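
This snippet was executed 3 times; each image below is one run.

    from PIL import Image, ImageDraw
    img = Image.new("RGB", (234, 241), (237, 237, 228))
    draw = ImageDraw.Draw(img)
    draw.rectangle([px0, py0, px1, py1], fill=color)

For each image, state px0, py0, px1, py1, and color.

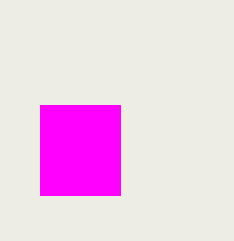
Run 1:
px0 = 40; py0 = 105; px1 = 120; py1 = 195; color = 'magenta'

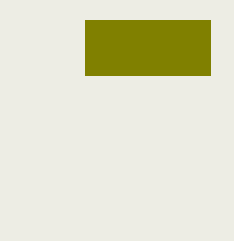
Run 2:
px0 = 85; py0 = 20; px1 = 210; py1 = 75; color = 'olive'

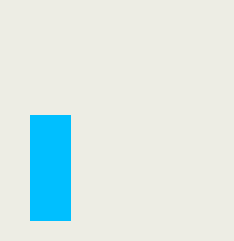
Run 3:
px0 = 30, py0 = 115, px1 = 70, py1 = 220, color = 'deepskyblue'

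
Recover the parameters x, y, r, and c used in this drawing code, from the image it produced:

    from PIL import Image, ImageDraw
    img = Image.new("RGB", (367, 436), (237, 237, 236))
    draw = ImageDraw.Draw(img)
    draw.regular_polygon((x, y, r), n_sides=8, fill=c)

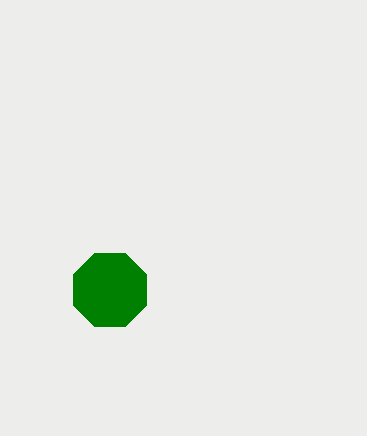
x = 110; y = 290; r = 40; c = 'green'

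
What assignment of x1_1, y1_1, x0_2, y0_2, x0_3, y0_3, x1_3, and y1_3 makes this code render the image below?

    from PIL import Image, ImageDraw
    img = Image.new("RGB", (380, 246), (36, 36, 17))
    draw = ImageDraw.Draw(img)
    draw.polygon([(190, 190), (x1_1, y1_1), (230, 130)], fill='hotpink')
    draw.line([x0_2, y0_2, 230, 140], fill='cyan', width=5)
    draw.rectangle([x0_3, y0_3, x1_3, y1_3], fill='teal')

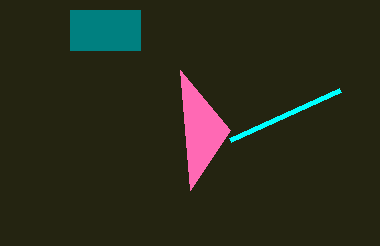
x1_1 = 180
y1_1 = 70
x0_2 = 340
y0_2 = 90
x0_3 = 70
y0_3 = 10
x1_3 = 140
y1_3 = 50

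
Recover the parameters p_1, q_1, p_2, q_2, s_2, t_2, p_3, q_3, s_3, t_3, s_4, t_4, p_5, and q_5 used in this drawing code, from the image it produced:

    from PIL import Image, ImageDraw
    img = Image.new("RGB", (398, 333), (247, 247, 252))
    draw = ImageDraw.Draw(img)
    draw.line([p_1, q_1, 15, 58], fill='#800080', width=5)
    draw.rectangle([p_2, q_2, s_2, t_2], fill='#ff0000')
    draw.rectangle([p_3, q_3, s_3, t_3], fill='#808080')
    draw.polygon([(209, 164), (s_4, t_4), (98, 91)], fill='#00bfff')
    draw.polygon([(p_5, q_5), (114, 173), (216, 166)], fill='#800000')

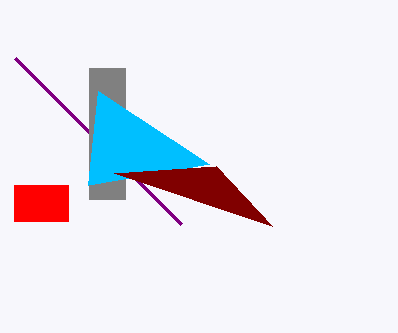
p_1 = 181
q_1 = 224
p_2 = 14
q_2 = 185
s_2 = 68
t_2 = 221
p_3 = 89
q_3 = 68
s_3 = 125
t_3 = 199
s_4 = 88
t_4 = 185
p_5 = 272
q_5 = 226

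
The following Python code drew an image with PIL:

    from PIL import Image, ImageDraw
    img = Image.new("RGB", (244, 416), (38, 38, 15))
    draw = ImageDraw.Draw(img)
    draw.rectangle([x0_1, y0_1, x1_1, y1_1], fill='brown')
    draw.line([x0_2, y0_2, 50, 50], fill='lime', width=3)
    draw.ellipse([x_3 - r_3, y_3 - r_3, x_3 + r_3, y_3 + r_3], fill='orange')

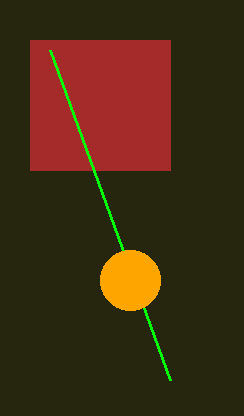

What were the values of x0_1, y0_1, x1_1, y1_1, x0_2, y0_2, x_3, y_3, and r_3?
x0_1 = 30; y0_1 = 40; x1_1 = 170; y1_1 = 170; x0_2 = 170; y0_2 = 380; x_3 = 130; y_3 = 280; r_3 = 30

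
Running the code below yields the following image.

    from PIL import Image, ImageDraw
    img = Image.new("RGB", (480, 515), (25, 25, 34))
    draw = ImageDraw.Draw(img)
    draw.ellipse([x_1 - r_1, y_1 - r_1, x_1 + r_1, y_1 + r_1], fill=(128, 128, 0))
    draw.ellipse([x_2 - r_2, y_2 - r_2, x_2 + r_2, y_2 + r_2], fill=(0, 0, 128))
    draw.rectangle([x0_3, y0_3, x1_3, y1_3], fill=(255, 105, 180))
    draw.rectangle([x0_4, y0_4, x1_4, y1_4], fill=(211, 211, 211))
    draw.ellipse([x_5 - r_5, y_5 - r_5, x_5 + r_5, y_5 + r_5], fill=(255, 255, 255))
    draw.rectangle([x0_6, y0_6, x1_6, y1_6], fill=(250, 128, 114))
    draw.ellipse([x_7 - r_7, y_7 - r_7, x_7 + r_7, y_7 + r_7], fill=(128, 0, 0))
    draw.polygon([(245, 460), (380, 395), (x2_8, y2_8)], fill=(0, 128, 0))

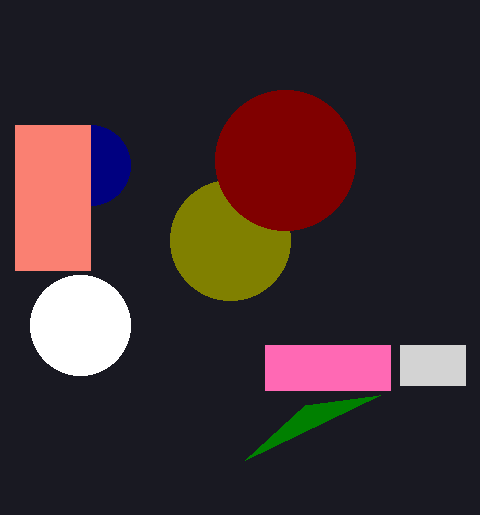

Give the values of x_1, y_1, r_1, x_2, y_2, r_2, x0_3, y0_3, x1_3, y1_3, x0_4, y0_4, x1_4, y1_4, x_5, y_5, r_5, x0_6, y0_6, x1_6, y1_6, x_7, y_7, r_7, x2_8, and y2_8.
x_1 = 230, y_1 = 240, r_1 = 60, x_2 = 90, y_2 = 165, r_2 = 40, x0_3 = 265, y0_3 = 345, x1_3 = 390, y1_3 = 390, x0_4 = 400, y0_4 = 345, x1_4 = 465, y1_4 = 385, x_5 = 80, y_5 = 325, r_5 = 50, x0_6 = 15, y0_6 = 125, x1_6 = 90, y1_6 = 270, x_7 = 285, y_7 = 160, r_7 = 70, x2_8 = 305, y2_8 = 405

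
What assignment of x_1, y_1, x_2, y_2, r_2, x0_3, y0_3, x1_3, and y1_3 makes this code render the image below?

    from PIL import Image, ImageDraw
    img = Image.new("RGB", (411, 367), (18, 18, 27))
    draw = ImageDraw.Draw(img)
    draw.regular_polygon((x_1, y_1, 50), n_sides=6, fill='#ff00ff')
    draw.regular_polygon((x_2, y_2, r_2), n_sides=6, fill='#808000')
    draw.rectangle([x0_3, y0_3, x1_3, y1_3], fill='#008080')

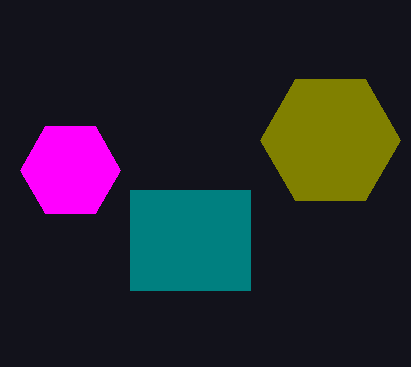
x_1 = 70, y_1 = 170, x_2 = 330, y_2 = 140, r_2 = 70, x0_3 = 130, y0_3 = 190, x1_3 = 250, y1_3 = 290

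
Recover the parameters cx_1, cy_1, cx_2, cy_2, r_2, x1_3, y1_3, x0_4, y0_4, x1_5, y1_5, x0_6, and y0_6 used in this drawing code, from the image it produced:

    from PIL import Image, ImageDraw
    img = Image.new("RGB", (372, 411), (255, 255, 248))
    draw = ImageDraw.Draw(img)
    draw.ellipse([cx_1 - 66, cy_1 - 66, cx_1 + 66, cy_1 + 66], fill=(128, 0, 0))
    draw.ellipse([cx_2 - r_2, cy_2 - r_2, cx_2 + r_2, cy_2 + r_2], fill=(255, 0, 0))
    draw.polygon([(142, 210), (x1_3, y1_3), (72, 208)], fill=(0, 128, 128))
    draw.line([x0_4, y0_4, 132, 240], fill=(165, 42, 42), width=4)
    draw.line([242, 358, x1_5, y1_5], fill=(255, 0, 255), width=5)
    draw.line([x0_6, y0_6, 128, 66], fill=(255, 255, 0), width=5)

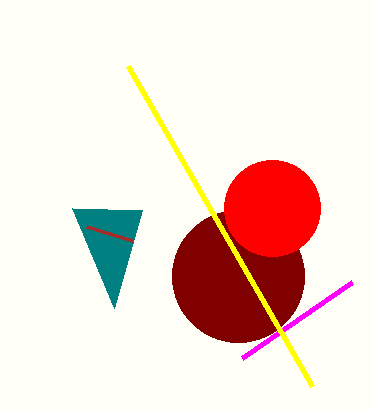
cx_1 = 238
cy_1 = 276
cx_2 = 272
cy_2 = 208
r_2 = 48
x1_3 = 114
y1_3 = 308
x0_4 = 86
y0_4 = 226
x1_5 = 352
y1_5 = 282
x0_6 = 312
y0_6 = 386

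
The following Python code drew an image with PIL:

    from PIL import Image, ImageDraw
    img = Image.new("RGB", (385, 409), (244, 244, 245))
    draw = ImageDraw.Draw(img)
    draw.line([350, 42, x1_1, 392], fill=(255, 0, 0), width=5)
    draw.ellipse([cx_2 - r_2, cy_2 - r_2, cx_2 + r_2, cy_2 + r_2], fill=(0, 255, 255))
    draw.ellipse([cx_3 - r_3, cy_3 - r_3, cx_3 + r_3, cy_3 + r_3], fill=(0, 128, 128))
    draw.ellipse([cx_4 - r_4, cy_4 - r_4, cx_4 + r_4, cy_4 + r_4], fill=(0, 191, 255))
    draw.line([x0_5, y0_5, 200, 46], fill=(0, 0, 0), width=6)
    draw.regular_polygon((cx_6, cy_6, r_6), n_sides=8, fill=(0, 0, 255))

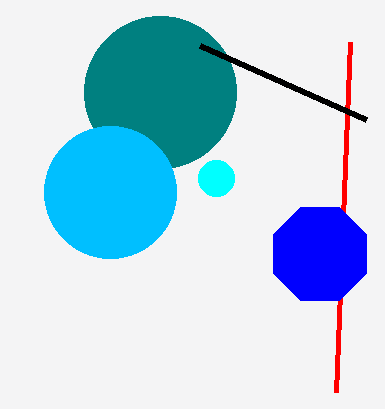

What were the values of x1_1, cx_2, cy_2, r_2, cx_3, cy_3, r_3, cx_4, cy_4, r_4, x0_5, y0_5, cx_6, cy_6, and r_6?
x1_1 = 336; cx_2 = 216; cy_2 = 178; r_2 = 18; cx_3 = 160; cy_3 = 92; r_3 = 76; cx_4 = 110; cy_4 = 192; r_4 = 66; x0_5 = 366; y0_5 = 120; cx_6 = 320; cy_6 = 254; r_6 = 50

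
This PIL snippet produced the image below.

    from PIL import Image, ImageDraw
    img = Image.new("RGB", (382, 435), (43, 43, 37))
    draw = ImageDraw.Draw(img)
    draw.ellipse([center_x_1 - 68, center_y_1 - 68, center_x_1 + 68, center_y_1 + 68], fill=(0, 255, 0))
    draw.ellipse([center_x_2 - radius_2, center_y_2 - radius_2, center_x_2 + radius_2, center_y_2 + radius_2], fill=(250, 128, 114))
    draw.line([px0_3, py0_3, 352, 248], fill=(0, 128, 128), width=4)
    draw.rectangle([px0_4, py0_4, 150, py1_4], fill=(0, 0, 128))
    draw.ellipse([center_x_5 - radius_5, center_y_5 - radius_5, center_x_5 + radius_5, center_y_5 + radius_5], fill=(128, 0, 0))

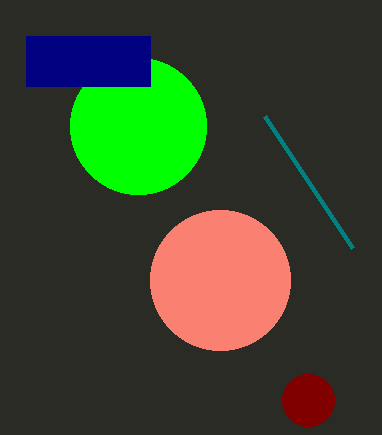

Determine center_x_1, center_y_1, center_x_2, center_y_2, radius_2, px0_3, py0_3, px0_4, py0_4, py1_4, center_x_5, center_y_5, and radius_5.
center_x_1 = 138, center_y_1 = 126, center_x_2 = 220, center_y_2 = 280, radius_2 = 70, px0_3 = 264, py0_3 = 116, px0_4 = 26, py0_4 = 36, py1_4 = 86, center_x_5 = 308, center_y_5 = 400, radius_5 = 26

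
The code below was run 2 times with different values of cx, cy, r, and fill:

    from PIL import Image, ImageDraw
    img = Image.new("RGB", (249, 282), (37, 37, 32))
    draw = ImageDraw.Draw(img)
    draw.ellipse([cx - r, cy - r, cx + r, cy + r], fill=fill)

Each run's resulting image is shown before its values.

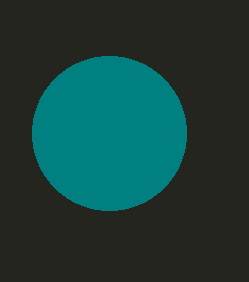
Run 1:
cx = 109; cy = 133; r = 77; fill = 'teal'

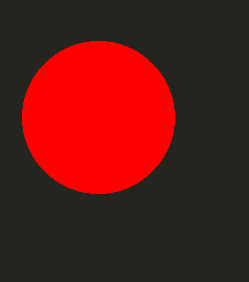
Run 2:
cx = 98; cy = 117; r = 76; fill = 'red'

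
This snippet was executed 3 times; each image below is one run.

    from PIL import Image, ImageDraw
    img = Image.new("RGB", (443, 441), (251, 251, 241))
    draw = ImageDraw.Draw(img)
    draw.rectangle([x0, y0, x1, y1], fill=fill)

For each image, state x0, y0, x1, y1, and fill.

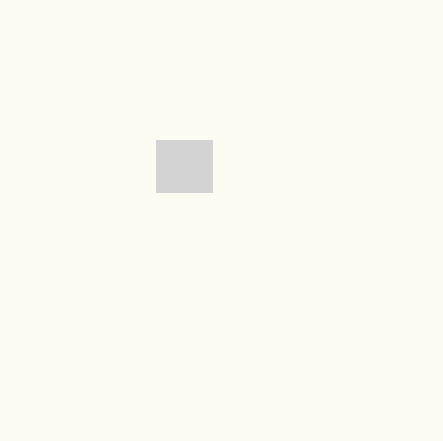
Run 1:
x0 = 156
y0 = 140
x1 = 212
y1 = 192
fill = 'lightgray'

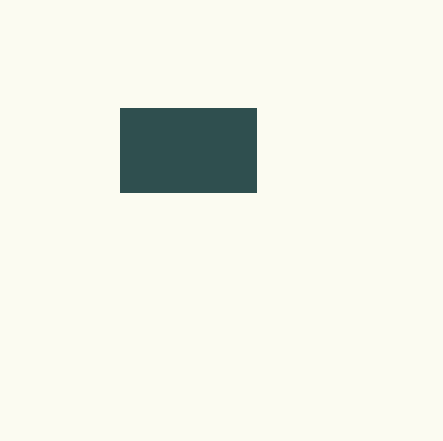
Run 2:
x0 = 120
y0 = 108
x1 = 256
y1 = 192
fill = 'darkslategray'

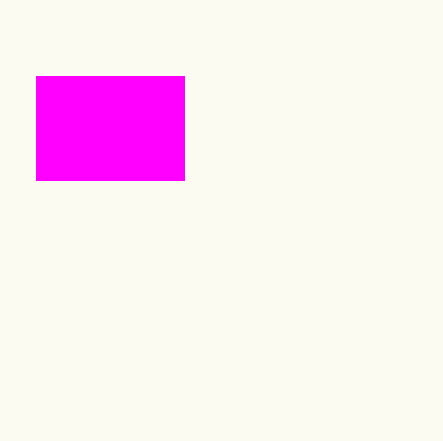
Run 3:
x0 = 36
y0 = 76
x1 = 184
y1 = 180
fill = 'magenta'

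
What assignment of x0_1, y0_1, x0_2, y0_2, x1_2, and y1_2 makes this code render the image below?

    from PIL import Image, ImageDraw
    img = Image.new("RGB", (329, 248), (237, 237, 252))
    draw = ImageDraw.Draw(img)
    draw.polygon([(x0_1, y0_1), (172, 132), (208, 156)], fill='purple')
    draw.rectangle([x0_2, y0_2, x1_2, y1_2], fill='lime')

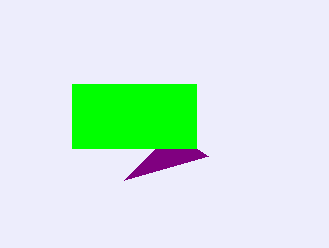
x0_1 = 124; y0_1 = 180; x0_2 = 72; y0_2 = 84; x1_2 = 196; y1_2 = 148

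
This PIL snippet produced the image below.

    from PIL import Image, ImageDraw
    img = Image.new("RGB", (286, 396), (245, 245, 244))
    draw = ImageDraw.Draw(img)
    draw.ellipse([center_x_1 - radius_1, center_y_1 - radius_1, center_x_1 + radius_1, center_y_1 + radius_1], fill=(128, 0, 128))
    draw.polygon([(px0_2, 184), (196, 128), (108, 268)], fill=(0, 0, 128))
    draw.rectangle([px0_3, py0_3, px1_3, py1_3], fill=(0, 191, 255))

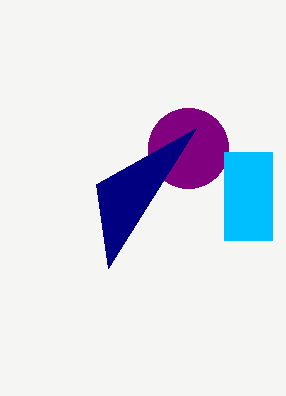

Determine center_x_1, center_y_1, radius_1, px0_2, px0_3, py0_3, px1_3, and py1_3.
center_x_1 = 188
center_y_1 = 148
radius_1 = 40
px0_2 = 96
px0_3 = 224
py0_3 = 152
px1_3 = 272
py1_3 = 240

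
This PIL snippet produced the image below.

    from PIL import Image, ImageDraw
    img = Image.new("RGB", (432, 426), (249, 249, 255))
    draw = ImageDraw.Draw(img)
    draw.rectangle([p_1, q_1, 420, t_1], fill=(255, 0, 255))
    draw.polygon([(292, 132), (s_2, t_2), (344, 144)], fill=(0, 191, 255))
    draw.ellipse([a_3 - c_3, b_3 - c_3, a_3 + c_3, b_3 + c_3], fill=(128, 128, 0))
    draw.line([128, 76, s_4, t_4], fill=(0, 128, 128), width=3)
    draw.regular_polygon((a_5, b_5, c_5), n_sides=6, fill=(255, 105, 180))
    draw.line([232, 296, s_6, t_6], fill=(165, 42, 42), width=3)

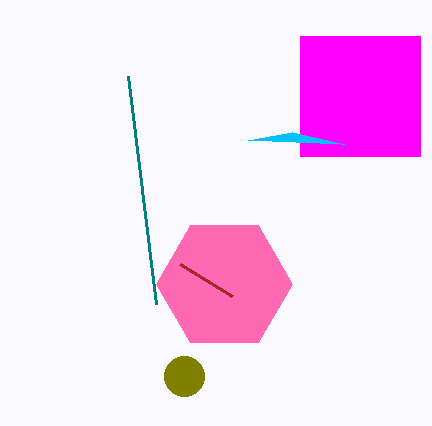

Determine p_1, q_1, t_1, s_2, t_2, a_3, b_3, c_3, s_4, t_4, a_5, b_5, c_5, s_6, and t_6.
p_1 = 300; q_1 = 36; t_1 = 156; s_2 = 248; t_2 = 140; a_3 = 184; b_3 = 376; c_3 = 20; s_4 = 156; t_4 = 304; a_5 = 224; b_5 = 284; c_5 = 68; s_6 = 180; t_6 = 264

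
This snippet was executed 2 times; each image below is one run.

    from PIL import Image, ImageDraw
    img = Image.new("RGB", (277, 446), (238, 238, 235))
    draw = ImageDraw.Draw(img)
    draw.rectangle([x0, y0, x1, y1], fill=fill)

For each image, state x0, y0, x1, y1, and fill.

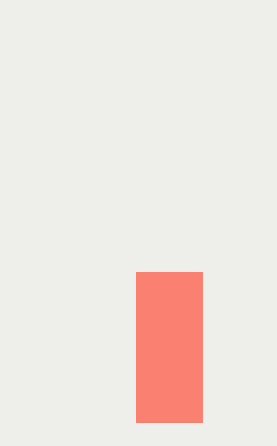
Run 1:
x0 = 136
y0 = 272
x1 = 202
y1 = 422
fill = 'salmon'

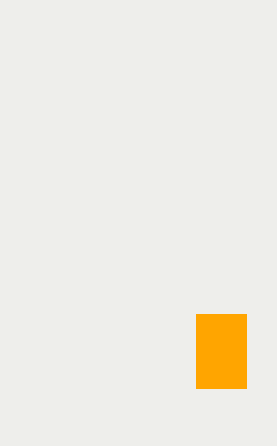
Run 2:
x0 = 196
y0 = 314
x1 = 246
y1 = 388
fill = 'orange'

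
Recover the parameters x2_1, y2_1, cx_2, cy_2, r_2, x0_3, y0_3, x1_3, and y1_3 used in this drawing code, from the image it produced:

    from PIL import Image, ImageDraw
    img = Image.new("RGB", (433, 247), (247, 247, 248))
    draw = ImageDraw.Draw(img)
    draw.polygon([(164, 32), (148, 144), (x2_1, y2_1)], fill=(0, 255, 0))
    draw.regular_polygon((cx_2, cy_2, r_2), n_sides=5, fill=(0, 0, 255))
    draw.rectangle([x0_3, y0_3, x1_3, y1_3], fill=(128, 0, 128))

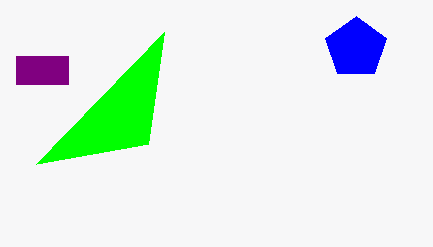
x2_1 = 36; y2_1 = 164; cx_2 = 356; cy_2 = 48; r_2 = 32; x0_3 = 16; y0_3 = 56; x1_3 = 68; y1_3 = 84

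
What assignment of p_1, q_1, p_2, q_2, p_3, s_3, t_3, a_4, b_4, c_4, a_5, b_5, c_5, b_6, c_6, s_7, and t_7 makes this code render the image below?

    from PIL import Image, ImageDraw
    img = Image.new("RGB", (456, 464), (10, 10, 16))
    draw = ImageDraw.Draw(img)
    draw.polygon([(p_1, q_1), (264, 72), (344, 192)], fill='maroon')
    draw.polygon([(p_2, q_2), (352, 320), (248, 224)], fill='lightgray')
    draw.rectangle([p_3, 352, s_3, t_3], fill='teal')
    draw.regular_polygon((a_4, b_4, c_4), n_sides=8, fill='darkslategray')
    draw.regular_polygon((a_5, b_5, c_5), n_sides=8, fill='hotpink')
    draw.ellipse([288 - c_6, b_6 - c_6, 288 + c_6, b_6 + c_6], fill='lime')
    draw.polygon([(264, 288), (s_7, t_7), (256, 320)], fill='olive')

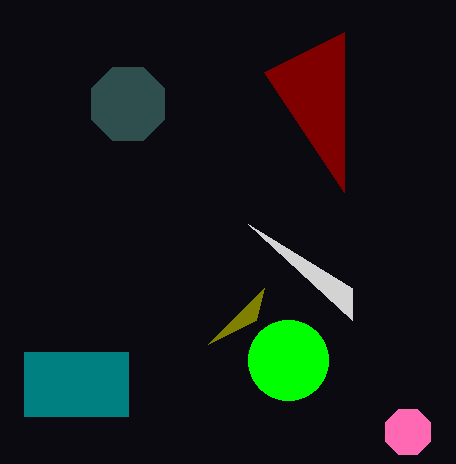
p_1 = 344
q_1 = 32
p_2 = 352
q_2 = 288
p_3 = 24
s_3 = 128
t_3 = 416
a_4 = 128
b_4 = 104
c_4 = 40
a_5 = 408
b_5 = 432
c_5 = 24
b_6 = 360
c_6 = 40
s_7 = 208
t_7 = 344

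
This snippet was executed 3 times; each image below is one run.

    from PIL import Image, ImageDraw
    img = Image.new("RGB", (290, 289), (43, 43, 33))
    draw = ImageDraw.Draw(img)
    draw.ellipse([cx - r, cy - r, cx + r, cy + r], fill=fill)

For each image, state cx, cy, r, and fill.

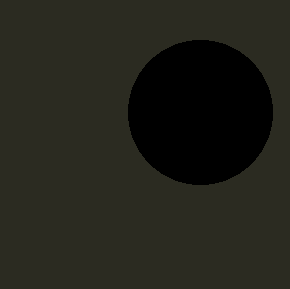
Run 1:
cx = 200
cy = 112
r = 72
fill = 'black'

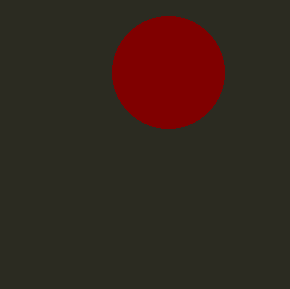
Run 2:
cx = 168, cy = 72, r = 56, fill = 'maroon'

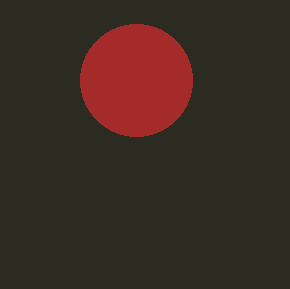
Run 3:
cx = 136, cy = 80, r = 56, fill = 'brown'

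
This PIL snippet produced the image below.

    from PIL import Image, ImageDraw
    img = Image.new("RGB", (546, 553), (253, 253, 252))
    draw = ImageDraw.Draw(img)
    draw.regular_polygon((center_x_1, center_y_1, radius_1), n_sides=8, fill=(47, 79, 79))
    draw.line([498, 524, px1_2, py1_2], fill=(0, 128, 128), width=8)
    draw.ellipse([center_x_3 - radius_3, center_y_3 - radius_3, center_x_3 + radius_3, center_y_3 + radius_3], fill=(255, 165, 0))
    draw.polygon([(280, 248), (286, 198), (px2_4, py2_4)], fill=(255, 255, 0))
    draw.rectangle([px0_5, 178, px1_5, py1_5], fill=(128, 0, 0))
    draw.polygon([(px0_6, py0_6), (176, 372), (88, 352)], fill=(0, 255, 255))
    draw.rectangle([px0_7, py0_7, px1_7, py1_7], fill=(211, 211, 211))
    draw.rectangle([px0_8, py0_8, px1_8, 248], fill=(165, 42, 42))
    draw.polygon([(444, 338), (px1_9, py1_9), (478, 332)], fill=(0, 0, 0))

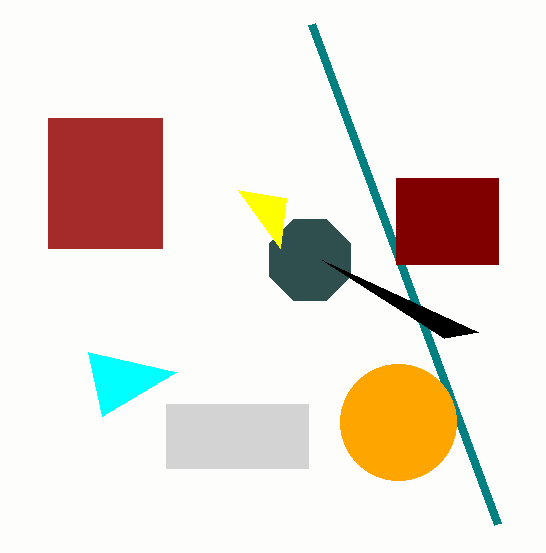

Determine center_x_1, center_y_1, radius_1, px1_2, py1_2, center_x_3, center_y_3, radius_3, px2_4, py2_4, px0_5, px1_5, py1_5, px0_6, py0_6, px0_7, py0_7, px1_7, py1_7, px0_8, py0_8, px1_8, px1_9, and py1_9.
center_x_1 = 310
center_y_1 = 260
radius_1 = 44
px1_2 = 312
py1_2 = 24
center_x_3 = 398
center_y_3 = 422
radius_3 = 58
px2_4 = 238
py2_4 = 190
px0_5 = 396
px1_5 = 498
py1_5 = 264
px0_6 = 102
py0_6 = 416
px0_7 = 166
py0_7 = 404
px1_7 = 308
py1_7 = 468
px0_8 = 48
py0_8 = 118
px1_8 = 162
px1_9 = 322
py1_9 = 260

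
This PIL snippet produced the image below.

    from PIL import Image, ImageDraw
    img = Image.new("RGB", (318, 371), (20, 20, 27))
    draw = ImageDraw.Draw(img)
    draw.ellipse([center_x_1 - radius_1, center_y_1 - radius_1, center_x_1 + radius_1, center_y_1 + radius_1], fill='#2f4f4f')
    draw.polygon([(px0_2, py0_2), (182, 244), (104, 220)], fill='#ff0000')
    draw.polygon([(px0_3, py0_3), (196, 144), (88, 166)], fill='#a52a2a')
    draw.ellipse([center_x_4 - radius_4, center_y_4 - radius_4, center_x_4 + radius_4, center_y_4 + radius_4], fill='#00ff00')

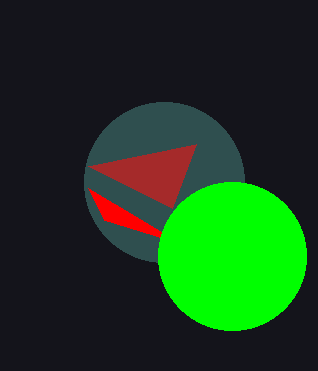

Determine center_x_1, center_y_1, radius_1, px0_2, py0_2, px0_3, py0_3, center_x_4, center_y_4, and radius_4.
center_x_1 = 164; center_y_1 = 182; radius_1 = 80; px0_2 = 88; py0_2 = 188; px0_3 = 172; py0_3 = 208; center_x_4 = 232; center_y_4 = 256; radius_4 = 74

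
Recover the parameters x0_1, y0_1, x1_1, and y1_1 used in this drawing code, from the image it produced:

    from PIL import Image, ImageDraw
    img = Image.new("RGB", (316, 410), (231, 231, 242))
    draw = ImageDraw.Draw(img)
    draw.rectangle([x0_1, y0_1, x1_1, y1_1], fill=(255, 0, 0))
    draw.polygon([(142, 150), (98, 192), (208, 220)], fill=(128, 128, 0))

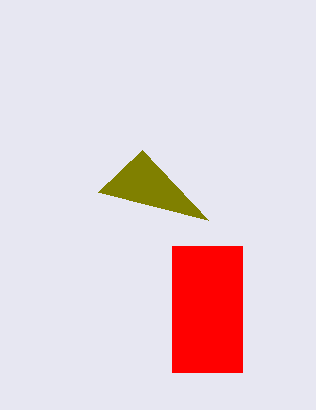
x0_1 = 172, y0_1 = 246, x1_1 = 242, y1_1 = 372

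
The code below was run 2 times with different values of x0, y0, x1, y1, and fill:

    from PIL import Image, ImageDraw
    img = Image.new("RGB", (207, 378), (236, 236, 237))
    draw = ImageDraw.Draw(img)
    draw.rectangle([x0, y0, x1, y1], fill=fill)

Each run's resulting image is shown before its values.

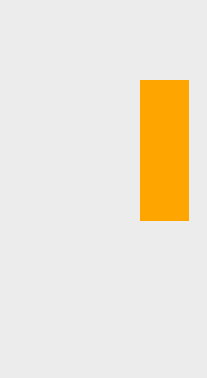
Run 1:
x0 = 140, y0 = 80, x1 = 188, y1 = 220, fill = 'orange'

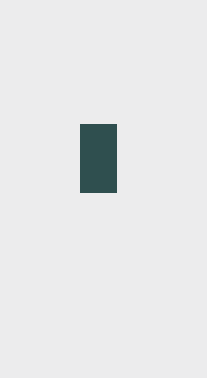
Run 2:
x0 = 80, y0 = 124, x1 = 116, y1 = 192, fill = 'darkslategray'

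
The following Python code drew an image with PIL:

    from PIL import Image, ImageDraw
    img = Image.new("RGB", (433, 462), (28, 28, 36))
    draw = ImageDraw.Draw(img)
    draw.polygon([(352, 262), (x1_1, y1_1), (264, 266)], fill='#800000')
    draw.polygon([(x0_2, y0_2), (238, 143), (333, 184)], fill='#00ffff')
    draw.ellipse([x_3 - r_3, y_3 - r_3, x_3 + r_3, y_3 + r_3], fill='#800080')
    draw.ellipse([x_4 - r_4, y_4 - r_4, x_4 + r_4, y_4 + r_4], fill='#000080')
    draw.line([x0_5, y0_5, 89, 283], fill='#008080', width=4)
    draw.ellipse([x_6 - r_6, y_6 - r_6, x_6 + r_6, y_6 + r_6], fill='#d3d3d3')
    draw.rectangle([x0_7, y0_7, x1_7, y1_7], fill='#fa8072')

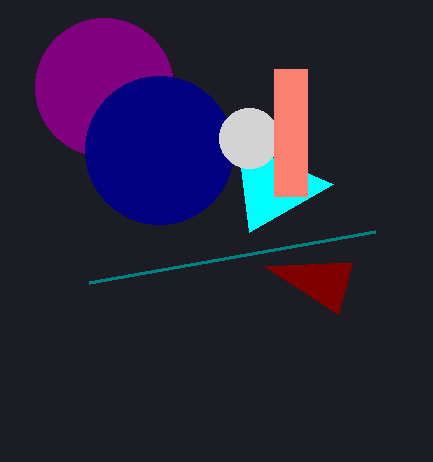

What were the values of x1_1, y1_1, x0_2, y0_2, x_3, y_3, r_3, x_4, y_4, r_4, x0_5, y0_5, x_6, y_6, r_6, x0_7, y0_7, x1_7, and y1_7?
x1_1 = 338
y1_1 = 314
x0_2 = 249
y0_2 = 232
x_3 = 104
y_3 = 87
r_3 = 69
x_4 = 159
y_4 = 150
r_4 = 74
x0_5 = 375
y0_5 = 232
x_6 = 249
y_6 = 138
r_6 = 30
x0_7 = 274
y0_7 = 69
x1_7 = 307
y1_7 = 196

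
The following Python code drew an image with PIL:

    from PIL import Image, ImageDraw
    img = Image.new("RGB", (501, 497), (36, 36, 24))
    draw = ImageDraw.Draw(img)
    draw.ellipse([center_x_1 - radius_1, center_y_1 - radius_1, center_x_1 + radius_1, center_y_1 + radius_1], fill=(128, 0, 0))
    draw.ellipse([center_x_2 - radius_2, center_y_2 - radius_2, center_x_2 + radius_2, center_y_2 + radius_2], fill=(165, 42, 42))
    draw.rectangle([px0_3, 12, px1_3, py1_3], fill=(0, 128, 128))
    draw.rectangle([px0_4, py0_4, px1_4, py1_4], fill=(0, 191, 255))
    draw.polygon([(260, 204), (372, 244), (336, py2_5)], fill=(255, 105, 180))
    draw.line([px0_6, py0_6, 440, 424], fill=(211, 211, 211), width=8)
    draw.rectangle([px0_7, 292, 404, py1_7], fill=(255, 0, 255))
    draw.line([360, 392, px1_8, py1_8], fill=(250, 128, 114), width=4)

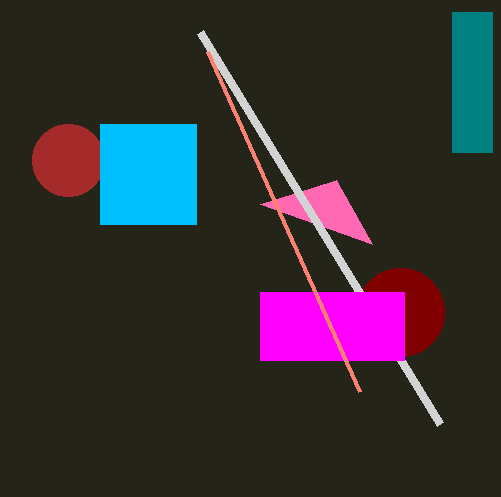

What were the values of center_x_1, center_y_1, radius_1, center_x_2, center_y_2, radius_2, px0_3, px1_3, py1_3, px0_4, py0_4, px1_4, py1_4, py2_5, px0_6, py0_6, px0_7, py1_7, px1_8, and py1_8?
center_x_1 = 400; center_y_1 = 312; radius_1 = 44; center_x_2 = 68; center_y_2 = 160; radius_2 = 36; px0_3 = 452; px1_3 = 492; py1_3 = 152; px0_4 = 100; py0_4 = 124; px1_4 = 196; py1_4 = 224; py2_5 = 180; px0_6 = 200; py0_6 = 32; px0_7 = 260; py1_7 = 360; px1_8 = 208; py1_8 = 52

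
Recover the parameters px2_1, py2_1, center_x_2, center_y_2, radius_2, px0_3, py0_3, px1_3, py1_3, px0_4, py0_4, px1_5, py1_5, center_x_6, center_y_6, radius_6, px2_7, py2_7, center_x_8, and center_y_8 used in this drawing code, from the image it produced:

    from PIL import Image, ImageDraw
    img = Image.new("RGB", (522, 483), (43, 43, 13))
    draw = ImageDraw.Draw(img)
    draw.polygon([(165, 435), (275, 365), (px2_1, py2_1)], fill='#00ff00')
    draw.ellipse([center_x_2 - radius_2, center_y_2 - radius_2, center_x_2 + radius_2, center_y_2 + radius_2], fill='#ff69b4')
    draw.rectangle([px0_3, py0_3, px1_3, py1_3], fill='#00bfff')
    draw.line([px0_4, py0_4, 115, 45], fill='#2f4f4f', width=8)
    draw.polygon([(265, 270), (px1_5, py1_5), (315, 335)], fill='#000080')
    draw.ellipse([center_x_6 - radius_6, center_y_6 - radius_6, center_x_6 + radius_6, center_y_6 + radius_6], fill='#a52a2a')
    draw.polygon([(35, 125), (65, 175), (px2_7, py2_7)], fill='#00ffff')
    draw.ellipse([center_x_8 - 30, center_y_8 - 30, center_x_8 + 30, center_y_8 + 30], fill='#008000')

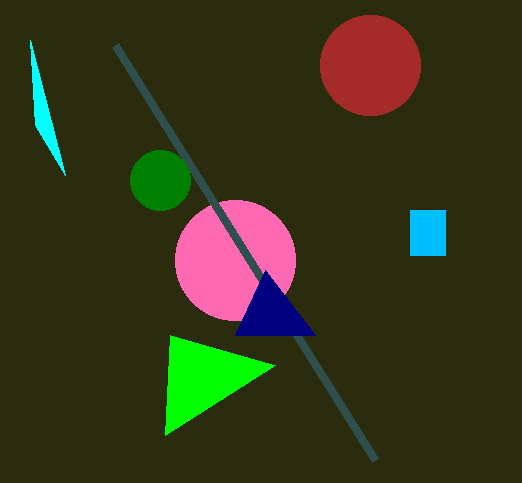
px2_1 = 170, py2_1 = 335, center_x_2 = 235, center_y_2 = 260, radius_2 = 60, px0_3 = 410, py0_3 = 210, px1_3 = 445, py1_3 = 255, px0_4 = 375, py0_4 = 460, px1_5 = 235, py1_5 = 335, center_x_6 = 370, center_y_6 = 65, radius_6 = 50, px2_7 = 30, py2_7 = 40, center_x_8 = 160, center_y_8 = 180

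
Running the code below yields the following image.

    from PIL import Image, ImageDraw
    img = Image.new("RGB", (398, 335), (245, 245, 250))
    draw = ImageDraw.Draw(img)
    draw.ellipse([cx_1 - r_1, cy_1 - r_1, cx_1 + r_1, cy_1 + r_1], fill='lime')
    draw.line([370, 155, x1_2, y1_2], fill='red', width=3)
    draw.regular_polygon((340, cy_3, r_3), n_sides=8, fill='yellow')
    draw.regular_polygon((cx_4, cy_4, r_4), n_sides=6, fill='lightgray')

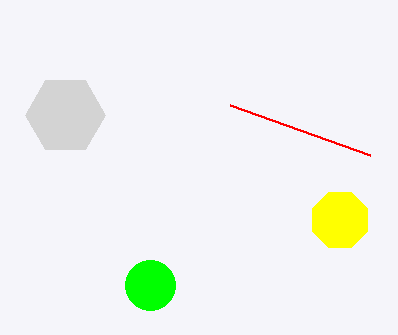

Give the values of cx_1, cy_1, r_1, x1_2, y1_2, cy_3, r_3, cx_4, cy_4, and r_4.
cx_1 = 150; cy_1 = 285; r_1 = 25; x1_2 = 230; y1_2 = 105; cy_3 = 220; r_3 = 30; cx_4 = 65; cy_4 = 115; r_4 = 40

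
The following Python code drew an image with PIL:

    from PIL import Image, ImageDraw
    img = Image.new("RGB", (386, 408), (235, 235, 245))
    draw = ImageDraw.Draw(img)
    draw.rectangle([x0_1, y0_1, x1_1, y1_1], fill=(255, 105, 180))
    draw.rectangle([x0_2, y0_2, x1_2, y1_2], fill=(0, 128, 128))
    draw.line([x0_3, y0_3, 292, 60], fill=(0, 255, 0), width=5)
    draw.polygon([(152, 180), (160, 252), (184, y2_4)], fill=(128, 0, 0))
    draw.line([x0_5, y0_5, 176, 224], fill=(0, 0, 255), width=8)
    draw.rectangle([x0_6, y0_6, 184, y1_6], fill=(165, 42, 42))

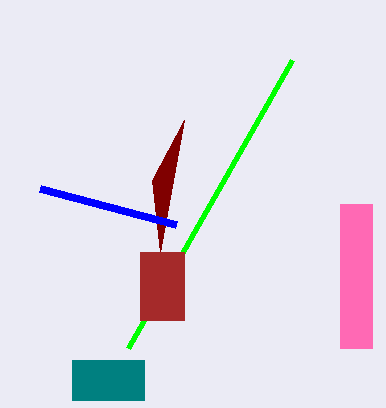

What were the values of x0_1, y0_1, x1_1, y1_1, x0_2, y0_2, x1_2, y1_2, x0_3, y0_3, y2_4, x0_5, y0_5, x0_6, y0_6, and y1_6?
x0_1 = 340, y0_1 = 204, x1_1 = 372, y1_1 = 348, x0_2 = 72, y0_2 = 360, x1_2 = 144, y1_2 = 400, x0_3 = 128, y0_3 = 348, y2_4 = 120, x0_5 = 40, y0_5 = 188, x0_6 = 140, y0_6 = 252, y1_6 = 320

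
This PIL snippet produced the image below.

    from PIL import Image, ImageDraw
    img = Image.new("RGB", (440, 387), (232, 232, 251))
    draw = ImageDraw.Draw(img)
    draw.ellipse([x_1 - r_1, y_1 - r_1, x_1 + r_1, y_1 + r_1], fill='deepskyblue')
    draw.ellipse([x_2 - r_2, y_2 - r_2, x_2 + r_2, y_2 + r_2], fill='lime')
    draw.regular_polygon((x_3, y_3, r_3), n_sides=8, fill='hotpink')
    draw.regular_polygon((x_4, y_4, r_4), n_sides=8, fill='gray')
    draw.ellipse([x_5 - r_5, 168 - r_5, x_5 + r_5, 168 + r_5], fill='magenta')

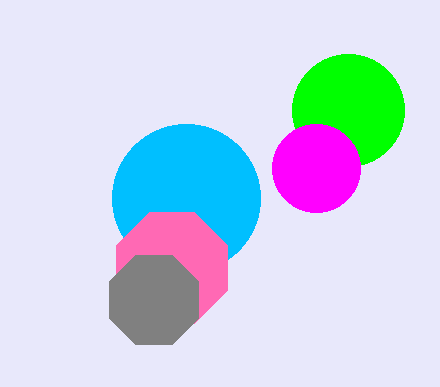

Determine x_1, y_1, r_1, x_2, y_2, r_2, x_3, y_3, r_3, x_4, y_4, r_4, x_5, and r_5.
x_1 = 186
y_1 = 198
r_1 = 74
x_2 = 348
y_2 = 110
r_2 = 56
x_3 = 172
y_3 = 268
r_3 = 60
x_4 = 154
y_4 = 300
r_4 = 48
x_5 = 316
r_5 = 44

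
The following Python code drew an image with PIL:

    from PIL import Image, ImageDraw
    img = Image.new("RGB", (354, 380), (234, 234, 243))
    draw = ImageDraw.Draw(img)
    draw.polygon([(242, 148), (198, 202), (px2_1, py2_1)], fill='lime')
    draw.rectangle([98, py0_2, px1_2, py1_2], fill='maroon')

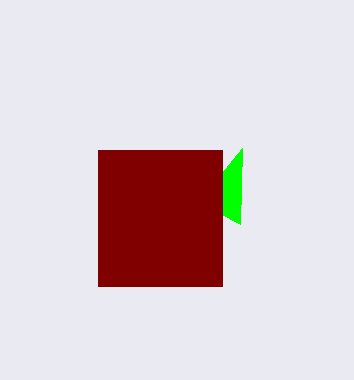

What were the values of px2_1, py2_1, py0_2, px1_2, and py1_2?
px2_1 = 240, py2_1 = 224, py0_2 = 150, px1_2 = 222, py1_2 = 286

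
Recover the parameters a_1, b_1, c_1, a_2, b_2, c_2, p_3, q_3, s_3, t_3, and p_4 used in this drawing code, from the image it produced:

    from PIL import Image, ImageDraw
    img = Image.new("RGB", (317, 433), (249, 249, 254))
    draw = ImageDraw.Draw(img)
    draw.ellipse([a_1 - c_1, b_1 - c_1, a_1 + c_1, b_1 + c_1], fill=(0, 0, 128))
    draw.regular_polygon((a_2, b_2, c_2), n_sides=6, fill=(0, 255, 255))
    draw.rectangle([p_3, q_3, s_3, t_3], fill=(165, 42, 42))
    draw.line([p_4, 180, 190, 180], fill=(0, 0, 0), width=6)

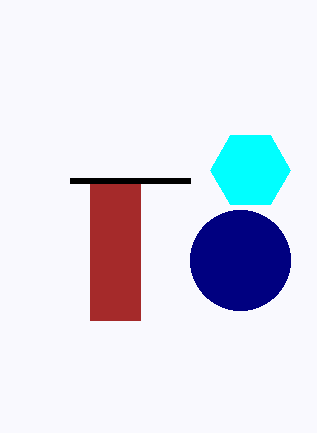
a_1 = 240, b_1 = 260, c_1 = 50, a_2 = 250, b_2 = 170, c_2 = 40, p_3 = 90, q_3 = 180, s_3 = 140, t_3 = 320, p_4 = 70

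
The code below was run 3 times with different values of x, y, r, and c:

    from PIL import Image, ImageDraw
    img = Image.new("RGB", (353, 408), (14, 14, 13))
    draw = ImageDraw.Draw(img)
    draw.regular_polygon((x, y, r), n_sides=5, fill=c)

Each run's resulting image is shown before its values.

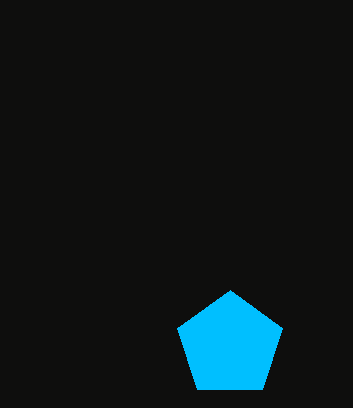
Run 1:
x = 230; y = 345; r = 55; c = 'deepskyblue'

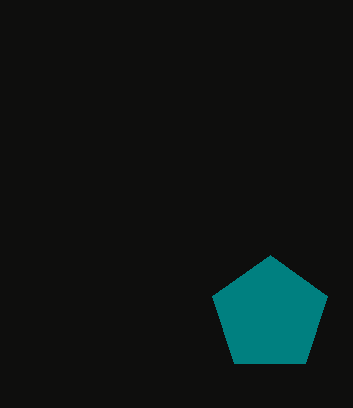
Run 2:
x = 270; y = 315; r = 60; c = 'teal'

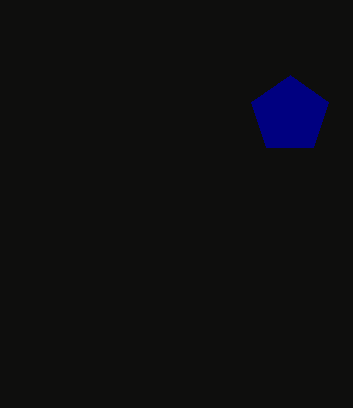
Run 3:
x = 290; y = 115; r = 40; c = 'navy'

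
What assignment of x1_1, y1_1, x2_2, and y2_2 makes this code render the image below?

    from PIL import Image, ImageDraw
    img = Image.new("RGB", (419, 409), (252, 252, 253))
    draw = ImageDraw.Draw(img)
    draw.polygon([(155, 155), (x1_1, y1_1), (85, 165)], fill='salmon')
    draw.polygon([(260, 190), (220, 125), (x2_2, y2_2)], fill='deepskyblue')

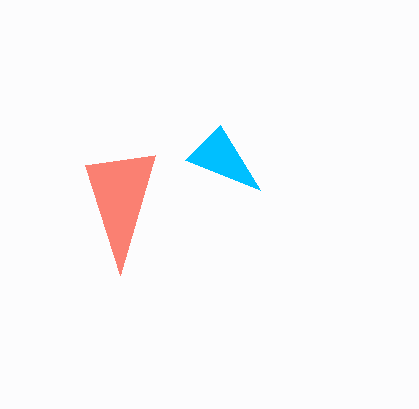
x1_1 = 120; y1_1 = 275; x2_2 = 185; y2_2 = 160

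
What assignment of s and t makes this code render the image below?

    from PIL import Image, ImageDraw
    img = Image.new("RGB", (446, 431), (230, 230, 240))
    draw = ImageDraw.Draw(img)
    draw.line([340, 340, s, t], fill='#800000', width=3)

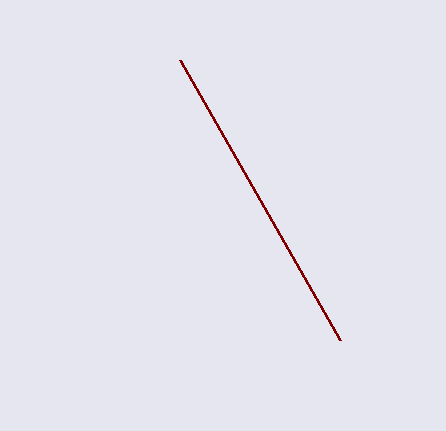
s = 180, t = 60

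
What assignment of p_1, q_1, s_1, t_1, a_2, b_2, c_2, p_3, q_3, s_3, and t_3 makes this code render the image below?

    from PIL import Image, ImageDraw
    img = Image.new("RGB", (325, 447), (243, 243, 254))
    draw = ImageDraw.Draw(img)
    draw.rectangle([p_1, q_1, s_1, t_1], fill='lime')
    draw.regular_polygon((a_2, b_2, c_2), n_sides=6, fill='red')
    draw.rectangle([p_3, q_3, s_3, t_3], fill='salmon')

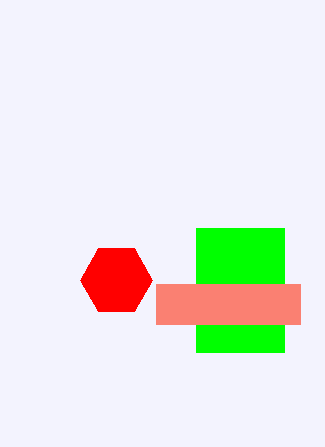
p_1 = 196; q_1 = 228; s_1 = 284; t_1 = 352; a_2 = 116; b_2 = 280; c_2 = 36; p_3 = 156; q_3 = 284; s_3 = 300; t_3 = 324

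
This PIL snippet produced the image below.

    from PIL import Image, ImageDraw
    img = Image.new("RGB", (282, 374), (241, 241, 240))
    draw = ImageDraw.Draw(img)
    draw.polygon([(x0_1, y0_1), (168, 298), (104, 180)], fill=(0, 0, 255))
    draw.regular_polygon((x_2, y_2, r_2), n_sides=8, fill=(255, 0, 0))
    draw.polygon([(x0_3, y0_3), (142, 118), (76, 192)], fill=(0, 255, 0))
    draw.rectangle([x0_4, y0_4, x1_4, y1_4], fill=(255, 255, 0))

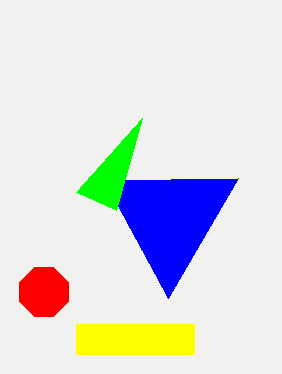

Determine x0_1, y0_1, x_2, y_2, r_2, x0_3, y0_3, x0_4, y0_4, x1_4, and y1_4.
x0_1 = 238, y0_1 = 178, x_2 = 44, y_2 = 292, r_2 = 26, x0_3 = 116, y0_3 = 210, x0_4 = 76, y0_4 = 324, x1_4 = 194, y1_4 = 354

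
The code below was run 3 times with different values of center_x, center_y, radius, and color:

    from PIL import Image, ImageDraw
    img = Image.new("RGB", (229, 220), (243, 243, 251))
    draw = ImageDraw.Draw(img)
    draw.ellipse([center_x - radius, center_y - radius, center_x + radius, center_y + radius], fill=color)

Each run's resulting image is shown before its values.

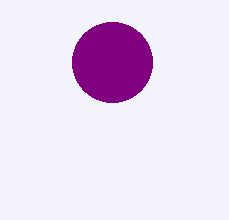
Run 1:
center_x = 112; center_y = 62; radius = 40; color = 'purple'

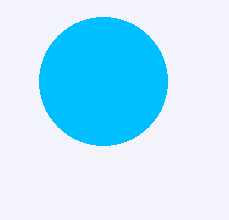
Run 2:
center_x = 103
center_y = 81
radius = 64
color = 'deepskyblue'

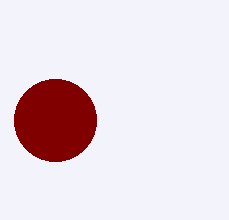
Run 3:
center_x = 55
center_y = 120
radius = 41
color = 'maroon'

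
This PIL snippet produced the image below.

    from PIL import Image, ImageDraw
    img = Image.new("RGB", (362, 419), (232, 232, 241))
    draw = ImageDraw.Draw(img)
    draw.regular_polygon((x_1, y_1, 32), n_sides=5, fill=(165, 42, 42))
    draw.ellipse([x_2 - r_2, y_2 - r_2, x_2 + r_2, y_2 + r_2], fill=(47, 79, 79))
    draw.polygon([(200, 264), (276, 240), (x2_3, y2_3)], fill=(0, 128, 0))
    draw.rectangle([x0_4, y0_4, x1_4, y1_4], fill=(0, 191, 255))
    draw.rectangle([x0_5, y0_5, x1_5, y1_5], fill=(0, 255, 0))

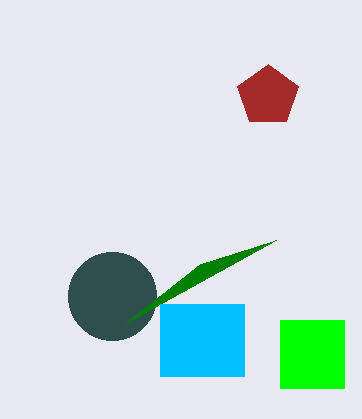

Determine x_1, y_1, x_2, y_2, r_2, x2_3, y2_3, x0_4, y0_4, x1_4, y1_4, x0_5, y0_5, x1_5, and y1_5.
x_1 = 268
y_1 = 96
x_2 = 112
y_2 = 296
r_2 = 44
x2_3 = 124
y2_3 = 324
x0_4 = 160
y0_4 = 304
x1_4 = 244
y1_4 = 376
x0_5 = 280
y0_5 = 320
x1_5 = 344
y1_5 = 388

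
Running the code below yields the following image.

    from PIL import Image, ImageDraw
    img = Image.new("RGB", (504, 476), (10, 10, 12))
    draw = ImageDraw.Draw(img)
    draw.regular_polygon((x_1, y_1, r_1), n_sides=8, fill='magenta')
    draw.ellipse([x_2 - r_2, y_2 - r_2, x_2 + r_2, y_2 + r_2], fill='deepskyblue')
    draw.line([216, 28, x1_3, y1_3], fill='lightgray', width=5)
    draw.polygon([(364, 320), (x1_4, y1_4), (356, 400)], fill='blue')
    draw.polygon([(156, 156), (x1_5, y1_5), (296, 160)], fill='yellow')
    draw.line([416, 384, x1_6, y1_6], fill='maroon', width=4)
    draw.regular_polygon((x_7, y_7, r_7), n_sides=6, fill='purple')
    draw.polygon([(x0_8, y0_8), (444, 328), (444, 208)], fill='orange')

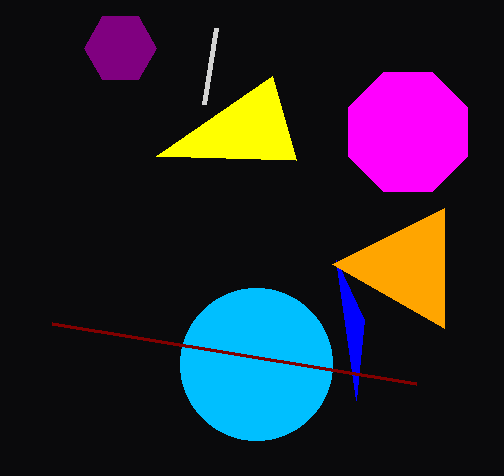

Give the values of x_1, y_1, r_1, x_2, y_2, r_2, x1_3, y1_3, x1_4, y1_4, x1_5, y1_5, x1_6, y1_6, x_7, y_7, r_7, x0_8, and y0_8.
x_1 = 408; y_1 = 132; r_1 = 64; x_2 = 256; y_2 = 364; r_2 = 76; x1_3 = 204; y1_3 = 104; x1_4 = 336; y1_4 = 260; x1_5 = 272; y1_5 = 76; x1_6 = 52; y1_6 = 324; x_7 = 120; y_7 = 48; r_7 = 36; x0_8 = 332; y0_8 = 264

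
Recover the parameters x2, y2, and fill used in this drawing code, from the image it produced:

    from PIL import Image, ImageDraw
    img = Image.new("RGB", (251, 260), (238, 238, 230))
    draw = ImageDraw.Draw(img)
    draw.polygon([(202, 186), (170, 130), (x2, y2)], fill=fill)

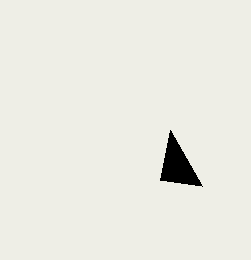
x2 = 160
y2 = 180
fill = 'black'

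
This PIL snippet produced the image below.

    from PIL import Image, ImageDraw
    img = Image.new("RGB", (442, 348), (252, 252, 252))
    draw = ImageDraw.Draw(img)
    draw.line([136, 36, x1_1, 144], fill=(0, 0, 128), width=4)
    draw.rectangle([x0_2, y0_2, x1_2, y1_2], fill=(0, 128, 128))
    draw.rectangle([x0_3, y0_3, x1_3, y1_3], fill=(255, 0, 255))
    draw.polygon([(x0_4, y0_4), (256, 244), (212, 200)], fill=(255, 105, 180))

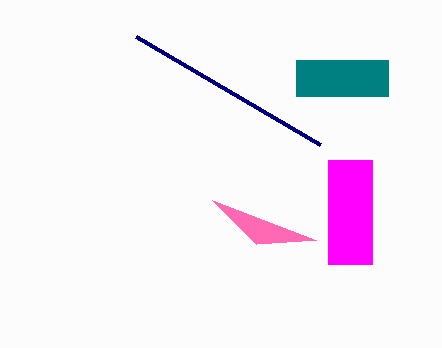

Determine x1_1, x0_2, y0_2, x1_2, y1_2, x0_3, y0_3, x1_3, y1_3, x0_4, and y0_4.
x1_1 = 320, x0_2 = 296, y0_2 = 60, x1_2 = 388, y1_2 = 96, x0_3 = 328, y0_3 = 160, x1_3 = 372, y1_3 = 264, x0_4 = 316, y0_4 = 240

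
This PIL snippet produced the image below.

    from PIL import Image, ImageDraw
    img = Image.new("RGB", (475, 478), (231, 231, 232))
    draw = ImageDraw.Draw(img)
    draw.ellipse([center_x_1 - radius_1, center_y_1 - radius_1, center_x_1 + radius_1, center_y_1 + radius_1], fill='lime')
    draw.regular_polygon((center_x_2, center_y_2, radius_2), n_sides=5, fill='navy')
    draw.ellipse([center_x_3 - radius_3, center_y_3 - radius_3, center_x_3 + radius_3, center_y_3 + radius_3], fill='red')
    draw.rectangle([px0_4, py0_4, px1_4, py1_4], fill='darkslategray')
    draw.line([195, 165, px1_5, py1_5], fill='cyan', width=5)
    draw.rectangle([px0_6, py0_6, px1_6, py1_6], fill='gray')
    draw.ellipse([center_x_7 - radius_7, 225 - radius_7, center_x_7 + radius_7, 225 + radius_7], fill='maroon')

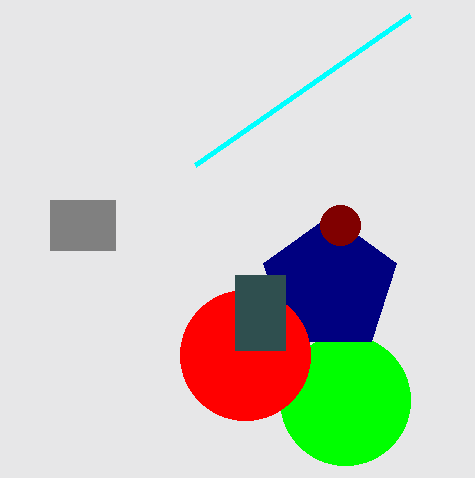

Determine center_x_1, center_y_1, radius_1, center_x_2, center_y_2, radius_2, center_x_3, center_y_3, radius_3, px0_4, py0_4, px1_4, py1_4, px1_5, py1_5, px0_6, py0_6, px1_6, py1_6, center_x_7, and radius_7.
center_x_1 = 345, center_y_1 = 400, radius_1 = 65, center_x_2 = 330, center_y_2 = 285, radius_2 = 70, center_x_3 = 245, center_y_3 = 355, radius_3 = 65, px0_4 = 235, py0_4 = 275, px1_4 = 285, py1_4 = 350, px1_5 = 410, py1_5 = 15, px0_6 = 50, py0_6 = 200, px1_6 = 115, py1_6 = 250, center_x_7 = 340, radius_7 = 20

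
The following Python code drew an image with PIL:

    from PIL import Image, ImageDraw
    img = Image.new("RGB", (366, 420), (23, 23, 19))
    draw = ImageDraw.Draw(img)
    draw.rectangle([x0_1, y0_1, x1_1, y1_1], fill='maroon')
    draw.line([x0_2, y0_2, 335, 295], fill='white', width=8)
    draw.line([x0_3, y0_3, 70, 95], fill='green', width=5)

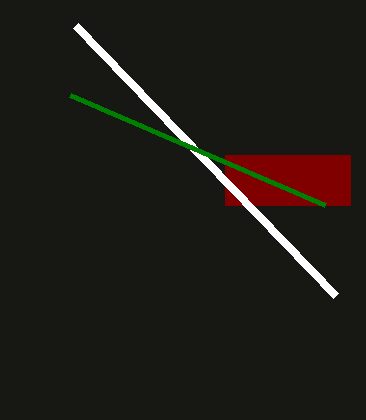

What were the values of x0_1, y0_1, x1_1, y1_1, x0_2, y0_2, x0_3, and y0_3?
x0_1 = 225
y0_1 = 155
x1_1 = 350
y1_1 = 205
x0_2 = 75
y0_2 = 25
x0_3 = 325
y0_3 = 205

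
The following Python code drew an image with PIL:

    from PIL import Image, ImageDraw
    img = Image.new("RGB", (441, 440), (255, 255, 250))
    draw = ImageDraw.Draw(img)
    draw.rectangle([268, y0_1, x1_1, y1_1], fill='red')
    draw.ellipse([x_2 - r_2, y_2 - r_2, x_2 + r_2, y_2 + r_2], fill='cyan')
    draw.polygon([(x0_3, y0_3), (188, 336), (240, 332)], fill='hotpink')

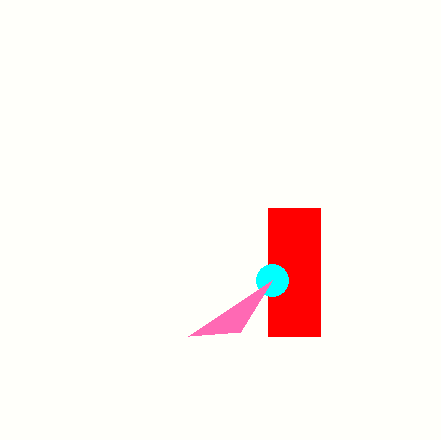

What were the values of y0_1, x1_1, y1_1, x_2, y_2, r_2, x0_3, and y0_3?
y0_1 = 208
x1_1 = 320
y1_1 = 336
x_2 = 272
y_2 = 280
r_2 = 16
x0_3 = 272
y0_3 = 280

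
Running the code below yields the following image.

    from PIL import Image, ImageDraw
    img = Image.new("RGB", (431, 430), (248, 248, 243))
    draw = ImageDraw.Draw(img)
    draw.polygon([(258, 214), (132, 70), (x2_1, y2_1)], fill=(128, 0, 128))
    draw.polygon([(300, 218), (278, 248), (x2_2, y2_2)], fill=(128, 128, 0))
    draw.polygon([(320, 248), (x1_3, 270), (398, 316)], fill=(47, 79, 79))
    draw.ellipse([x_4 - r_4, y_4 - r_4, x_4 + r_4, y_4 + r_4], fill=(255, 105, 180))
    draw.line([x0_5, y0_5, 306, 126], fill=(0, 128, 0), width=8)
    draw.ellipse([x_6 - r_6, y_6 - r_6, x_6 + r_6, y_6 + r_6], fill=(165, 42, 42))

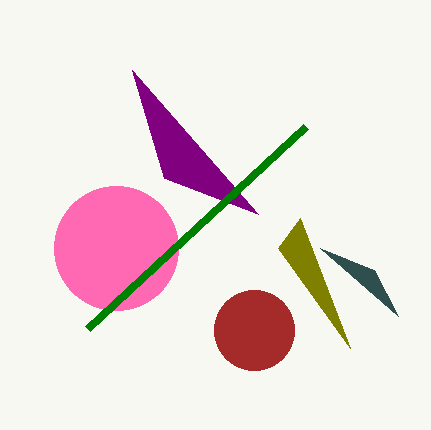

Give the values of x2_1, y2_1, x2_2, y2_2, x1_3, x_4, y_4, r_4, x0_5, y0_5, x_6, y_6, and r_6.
x2_1 = 164; y2_1 = 178; x2_2 = 350; y2_2 = 348; x1_3 = 374; x_4 = 116; y_4 = 248; r_4 = 62; x0_5 = 88; y0_5 = 328; x_6 = 254; y_6 = 330; r_6 = 40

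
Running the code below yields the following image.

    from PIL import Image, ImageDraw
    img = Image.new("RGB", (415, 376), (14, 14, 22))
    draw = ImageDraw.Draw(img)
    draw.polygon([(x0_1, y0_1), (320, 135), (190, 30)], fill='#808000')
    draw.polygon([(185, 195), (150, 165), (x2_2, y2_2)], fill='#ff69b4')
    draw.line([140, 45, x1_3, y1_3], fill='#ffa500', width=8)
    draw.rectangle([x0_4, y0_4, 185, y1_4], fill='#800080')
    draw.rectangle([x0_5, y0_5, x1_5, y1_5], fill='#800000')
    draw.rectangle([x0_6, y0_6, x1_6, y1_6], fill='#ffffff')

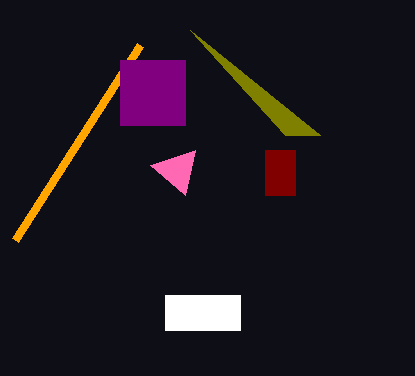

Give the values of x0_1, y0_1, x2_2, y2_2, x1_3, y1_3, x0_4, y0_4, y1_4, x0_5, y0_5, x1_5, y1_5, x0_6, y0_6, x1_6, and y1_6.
x0_1 = 285
y0_1 = 135
x2_2 = 195
y2_2 = 150
x1_3 = 15
y1_3 = 240
x0_4 = 120
y0_4 = 60
y1_4 = 125
x0_5 = 265
y0_5 = 150
x1_5 = 295
y1_5 = 195
x0_6 = 165
y0_6 = 295
x1_6 = 240
y1_6 = 330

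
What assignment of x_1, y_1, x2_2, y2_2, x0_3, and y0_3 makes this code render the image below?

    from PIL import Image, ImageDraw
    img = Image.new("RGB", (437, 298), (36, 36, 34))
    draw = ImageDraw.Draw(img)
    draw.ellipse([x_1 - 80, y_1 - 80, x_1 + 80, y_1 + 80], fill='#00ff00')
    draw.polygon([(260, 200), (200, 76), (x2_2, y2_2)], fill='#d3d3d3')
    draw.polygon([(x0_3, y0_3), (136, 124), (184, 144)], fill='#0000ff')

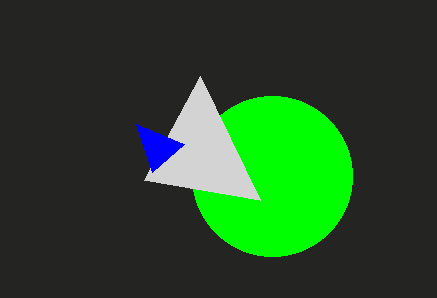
x_1 = 272; y_1 = 176; x2_2 = 144; y2_2 = 180; x0_3 = 152; y0_3 = 172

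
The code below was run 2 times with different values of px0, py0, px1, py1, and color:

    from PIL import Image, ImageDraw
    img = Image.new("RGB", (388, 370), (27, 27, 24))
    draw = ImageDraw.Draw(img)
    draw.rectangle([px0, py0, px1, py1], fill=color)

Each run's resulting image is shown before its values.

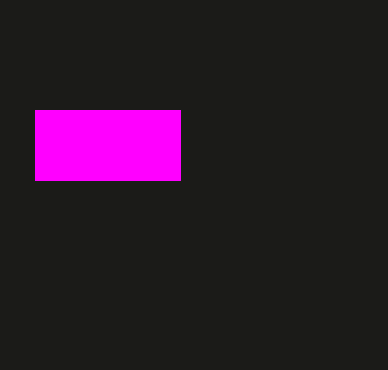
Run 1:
px0 = 35, py0 = 110, px1 = 180, py1 = 180, color = 'magenta'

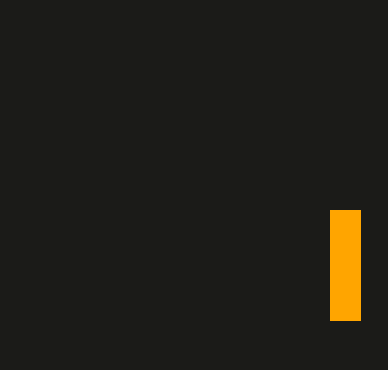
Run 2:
px0 = 330; py0 = 210; px1 = 360; py1 = 320; color = 'orange'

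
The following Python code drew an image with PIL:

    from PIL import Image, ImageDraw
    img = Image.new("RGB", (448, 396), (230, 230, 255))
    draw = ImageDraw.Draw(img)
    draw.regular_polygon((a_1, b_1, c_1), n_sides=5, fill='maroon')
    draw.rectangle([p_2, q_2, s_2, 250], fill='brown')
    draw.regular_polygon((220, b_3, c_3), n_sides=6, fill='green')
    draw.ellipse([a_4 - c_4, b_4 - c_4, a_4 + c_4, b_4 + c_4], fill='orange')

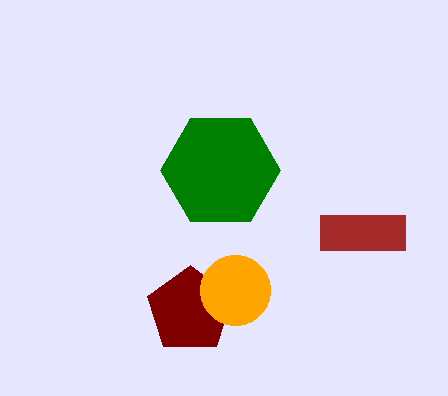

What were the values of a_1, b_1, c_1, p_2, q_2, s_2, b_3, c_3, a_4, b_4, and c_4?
a_1 = 190; b_1 = 310; c_1 = 45; p_2 = 320; q_2 = 215; s_2 = 405; b_3 = 170; c_3 = 60; a_4 = 235; b_4 = 290; c_4 = 35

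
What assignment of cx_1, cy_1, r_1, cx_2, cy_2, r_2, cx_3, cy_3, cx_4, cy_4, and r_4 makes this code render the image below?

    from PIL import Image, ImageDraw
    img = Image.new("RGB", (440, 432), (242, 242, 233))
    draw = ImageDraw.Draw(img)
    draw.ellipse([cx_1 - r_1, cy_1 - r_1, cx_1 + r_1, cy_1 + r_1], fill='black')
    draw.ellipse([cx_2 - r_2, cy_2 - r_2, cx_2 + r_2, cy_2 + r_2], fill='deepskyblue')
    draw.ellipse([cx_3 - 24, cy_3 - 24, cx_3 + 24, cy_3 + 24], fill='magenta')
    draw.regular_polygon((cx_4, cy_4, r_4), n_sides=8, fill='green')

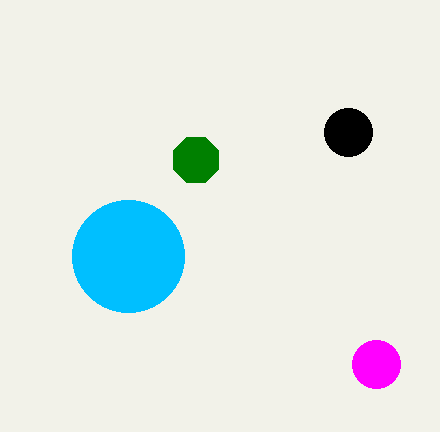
cx_1 = 348; cy_1 = 132; r_1 = 24; cx_2 = 128; cy_2 = 256; r_2 = 56; cx_3 = 376; cy_3 = 364; cx_4 = 196; cy_4 = 160; r_4 = 24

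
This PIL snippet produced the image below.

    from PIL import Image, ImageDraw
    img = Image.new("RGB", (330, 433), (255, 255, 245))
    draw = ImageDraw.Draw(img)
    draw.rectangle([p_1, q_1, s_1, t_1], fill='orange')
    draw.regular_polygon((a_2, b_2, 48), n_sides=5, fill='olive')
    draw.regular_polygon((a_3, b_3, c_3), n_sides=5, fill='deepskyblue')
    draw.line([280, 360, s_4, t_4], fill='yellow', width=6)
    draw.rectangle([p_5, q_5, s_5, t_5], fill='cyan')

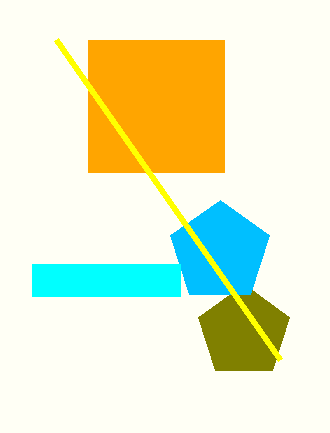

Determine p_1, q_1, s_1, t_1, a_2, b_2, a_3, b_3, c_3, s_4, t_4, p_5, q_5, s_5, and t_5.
p_1 = 88; q_1 = 40; s_1 = 224; t_1 = 172; a_2 = 244; b_2 = 332; a_3 = 220; b_3 = 252; c_3 = 52; s_4 = 56; t_4 = 40; p_5 = 32; q_5 = 264; s_5 = 180; t_5 = 296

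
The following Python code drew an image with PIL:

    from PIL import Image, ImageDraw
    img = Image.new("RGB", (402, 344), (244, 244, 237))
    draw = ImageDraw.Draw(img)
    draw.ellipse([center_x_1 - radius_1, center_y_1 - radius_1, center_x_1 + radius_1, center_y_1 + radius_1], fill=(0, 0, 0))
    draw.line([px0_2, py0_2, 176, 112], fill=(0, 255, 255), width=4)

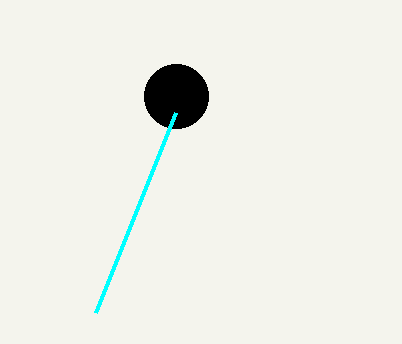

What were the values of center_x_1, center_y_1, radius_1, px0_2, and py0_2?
center_x_1 = 176
center_y_1 = 96
radius_1 = 32
px0_2 = 96
py0_2 = 312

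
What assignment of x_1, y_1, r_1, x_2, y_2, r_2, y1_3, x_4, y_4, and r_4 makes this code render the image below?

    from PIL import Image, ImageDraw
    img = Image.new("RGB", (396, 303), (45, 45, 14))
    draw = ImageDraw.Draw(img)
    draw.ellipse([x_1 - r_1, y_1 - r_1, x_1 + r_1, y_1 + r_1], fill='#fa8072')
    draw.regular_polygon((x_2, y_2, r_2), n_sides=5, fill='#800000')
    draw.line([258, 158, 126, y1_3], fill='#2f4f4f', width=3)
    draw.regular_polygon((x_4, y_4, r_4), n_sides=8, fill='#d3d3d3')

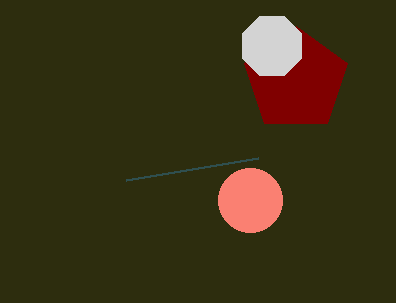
x_1 = 250, y_1 = 200, r_1 = 32, x_2 = 296, y_2 = 80, r_2 = 54, y1_3 = 180, x_4 = 272, y_4 = 46, r_4 = 32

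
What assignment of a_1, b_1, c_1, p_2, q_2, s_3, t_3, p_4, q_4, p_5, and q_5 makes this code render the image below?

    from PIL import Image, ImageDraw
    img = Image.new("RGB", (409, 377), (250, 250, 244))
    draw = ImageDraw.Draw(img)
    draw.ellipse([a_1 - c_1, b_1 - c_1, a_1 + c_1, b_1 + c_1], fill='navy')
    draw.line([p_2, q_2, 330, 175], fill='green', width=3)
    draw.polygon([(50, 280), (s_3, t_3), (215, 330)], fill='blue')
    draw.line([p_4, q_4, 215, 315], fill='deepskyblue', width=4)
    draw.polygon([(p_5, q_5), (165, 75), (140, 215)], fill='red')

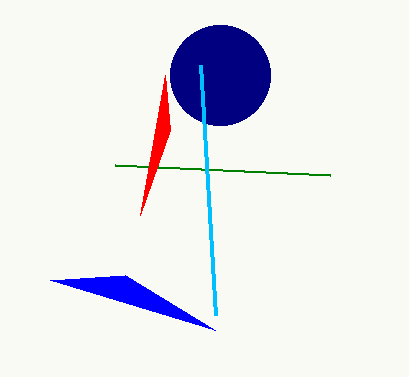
a_1 = 220; b_1 = 75; c_1 = 50; p_2 = 115; q_2 = 165; s_3 = 125; t_3 = 275; p_4 = 200; q_4 = 65; p_5 = 170; q_5 = 130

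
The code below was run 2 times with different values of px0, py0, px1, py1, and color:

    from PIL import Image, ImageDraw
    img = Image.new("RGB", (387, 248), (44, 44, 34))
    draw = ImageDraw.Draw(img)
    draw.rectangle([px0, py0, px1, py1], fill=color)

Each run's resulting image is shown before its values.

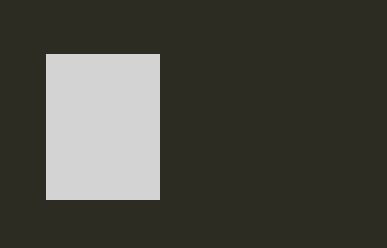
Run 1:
px0 = 46, py0 = 54, px1 = 159, py1 = 199, color = 'lightgray'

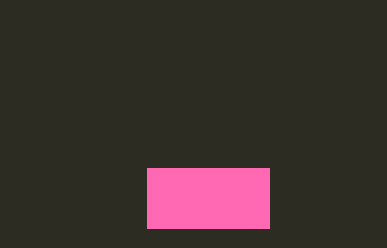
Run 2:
px0 = 147; py0 = 168; px1 = 269; py1 = 228; color = 'hotpink'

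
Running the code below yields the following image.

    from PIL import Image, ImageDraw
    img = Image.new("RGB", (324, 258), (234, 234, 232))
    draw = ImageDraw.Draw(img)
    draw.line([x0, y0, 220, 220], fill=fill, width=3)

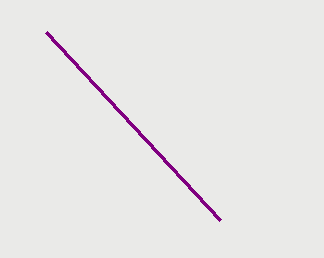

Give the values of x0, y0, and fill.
x0 = 46; y0 = 32; fill = 'purple'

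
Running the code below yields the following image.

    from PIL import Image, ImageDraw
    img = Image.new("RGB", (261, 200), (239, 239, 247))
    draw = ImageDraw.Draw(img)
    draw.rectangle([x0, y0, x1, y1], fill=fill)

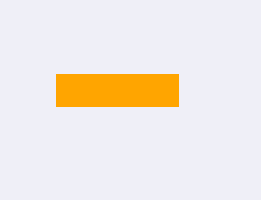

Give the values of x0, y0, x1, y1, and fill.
x0 = 56
y0 = 74
x1 = 178
y1 = 106
fill = 'orange'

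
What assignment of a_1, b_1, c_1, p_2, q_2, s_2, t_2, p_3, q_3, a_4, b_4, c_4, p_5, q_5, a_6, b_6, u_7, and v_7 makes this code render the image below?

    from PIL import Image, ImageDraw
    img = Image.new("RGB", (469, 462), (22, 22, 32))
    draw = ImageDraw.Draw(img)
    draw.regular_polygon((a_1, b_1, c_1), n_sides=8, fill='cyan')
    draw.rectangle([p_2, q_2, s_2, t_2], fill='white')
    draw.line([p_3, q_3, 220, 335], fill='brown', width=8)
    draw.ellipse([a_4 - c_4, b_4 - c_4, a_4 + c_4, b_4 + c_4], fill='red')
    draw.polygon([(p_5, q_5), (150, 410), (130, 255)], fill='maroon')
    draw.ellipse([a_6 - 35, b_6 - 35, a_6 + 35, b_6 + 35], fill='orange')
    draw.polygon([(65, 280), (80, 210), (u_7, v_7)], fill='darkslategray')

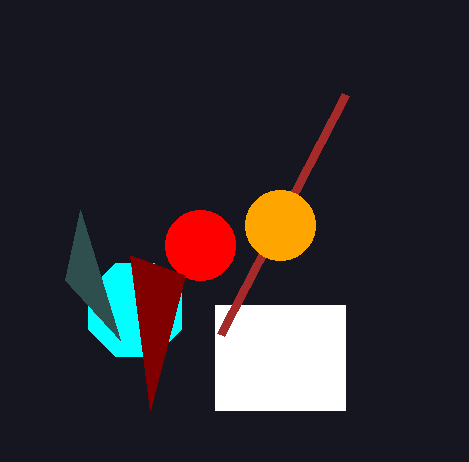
a_1 = 135; b_1 = 310; c_1 = 50; p_2 = 215; q_2 = 305; s_2 = 345; t_2 = 410; p_3 = 345; q_3 = 95; a_4 = 200; b_4 = 245; c_4 = 35; p_5 = 185; q_5 = 275; a_6 = 280; b_6 = 225; u_7 = 120; v_7 = 340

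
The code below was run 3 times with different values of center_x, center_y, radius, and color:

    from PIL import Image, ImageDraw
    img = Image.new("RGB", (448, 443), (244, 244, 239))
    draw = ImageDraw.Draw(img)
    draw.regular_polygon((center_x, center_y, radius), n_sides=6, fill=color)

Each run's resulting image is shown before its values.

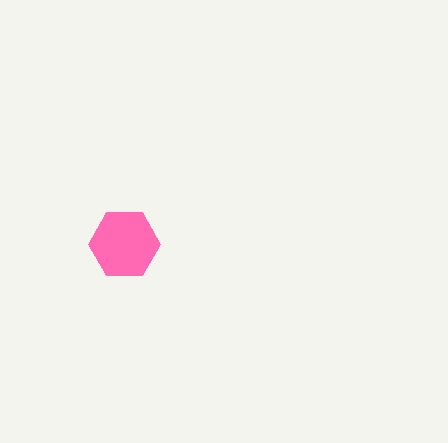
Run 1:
center_x = 124; center_y = 244; radius = 36; color = 'hotpink'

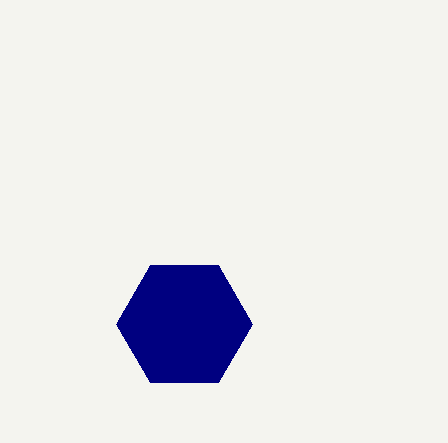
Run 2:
center_x = 184, center_y = 324, radius = 68, color = 'navy'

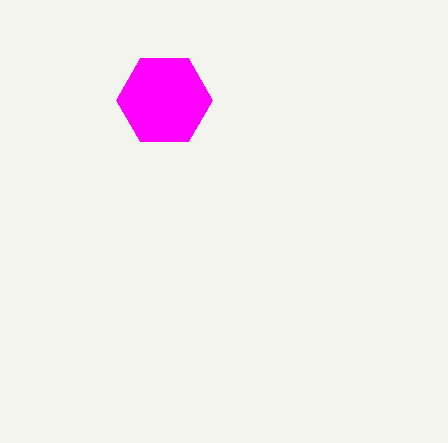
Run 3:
center_x = 164, center_y = 100, radius = 48, color = 'magenta'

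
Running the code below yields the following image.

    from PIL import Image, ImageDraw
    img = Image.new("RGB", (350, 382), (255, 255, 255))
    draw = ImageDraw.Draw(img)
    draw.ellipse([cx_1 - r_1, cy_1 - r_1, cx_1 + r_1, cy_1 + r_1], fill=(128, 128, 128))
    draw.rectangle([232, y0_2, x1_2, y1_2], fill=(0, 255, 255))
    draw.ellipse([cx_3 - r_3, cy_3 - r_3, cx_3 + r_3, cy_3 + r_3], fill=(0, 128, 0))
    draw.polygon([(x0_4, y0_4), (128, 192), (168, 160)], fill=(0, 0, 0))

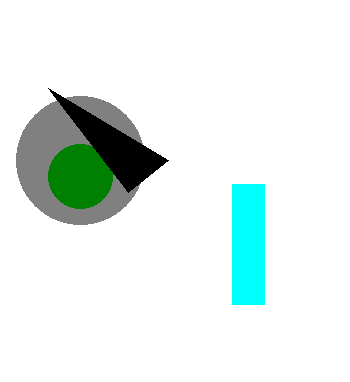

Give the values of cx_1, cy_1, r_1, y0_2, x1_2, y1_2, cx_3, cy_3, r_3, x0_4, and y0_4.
cx_1 = 80, cy_1 = 160, r_1 = 64, y0_2 = 184, x1_2 = 264, y1_2 = 304, cx_3 = 80, cy_3 = 176, r_3 = 32, x0_4 = 48, y0_4 = 88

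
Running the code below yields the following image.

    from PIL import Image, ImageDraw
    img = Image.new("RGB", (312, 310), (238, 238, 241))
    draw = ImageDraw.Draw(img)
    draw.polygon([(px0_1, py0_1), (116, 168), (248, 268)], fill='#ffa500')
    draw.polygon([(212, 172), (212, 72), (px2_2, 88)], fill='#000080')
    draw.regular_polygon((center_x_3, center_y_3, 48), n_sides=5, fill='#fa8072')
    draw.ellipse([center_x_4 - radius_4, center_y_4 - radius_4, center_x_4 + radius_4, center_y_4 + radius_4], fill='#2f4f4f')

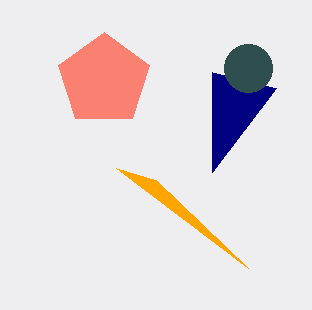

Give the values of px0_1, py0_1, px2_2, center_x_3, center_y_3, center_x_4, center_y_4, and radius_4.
px0_1 = 156
py0_1 = 180
px2_2 = 276
center_x_3 = 104
center_y_3 = 80
center_x_4 = 248
center_y_4 = 68
radius_4 = 24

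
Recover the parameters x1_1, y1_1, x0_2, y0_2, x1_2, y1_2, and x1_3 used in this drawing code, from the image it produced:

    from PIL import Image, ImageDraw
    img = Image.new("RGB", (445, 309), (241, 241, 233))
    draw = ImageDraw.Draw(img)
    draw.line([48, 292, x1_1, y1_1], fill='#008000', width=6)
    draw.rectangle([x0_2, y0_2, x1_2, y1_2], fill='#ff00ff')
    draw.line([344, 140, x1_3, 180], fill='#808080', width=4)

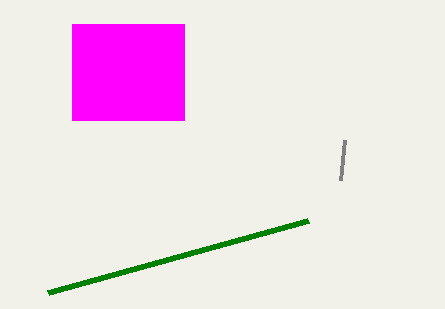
x1_1 = 308, y1_1 = 220, x0_2 = 72, y0_2 = 24, x1_2 = 184, y1_2 = 120, x1_3 = 340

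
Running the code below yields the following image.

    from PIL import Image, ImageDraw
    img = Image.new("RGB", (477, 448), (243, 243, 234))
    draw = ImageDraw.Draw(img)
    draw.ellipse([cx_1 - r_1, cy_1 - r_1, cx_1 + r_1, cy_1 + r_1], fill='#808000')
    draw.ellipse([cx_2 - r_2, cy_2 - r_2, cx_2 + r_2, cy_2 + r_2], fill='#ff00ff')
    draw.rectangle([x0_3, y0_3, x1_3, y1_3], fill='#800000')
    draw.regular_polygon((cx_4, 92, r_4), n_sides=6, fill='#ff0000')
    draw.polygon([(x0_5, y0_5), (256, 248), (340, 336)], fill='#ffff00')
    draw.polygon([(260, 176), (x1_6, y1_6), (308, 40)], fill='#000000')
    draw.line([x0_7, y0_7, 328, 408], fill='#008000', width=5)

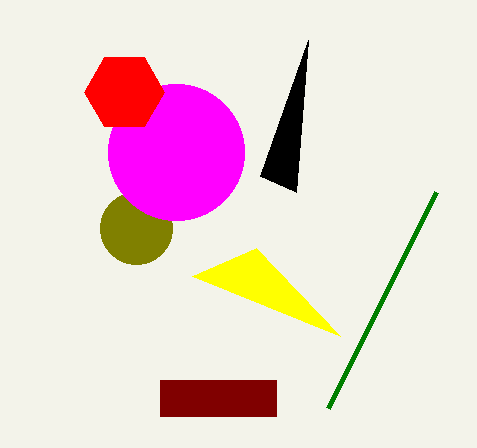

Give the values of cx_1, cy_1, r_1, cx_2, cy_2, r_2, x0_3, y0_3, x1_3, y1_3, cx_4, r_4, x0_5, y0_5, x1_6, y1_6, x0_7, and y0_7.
cx_1 = 136; cy_1 = 228; r_1 = 36; cx_2 = 176; cy_2 = 152; r_2 = 68; x0_3 = 160; y0_3 = 380; x1_3 = 276; y1_3 = 416; cx_4 = 124; r_4 = 40; x0_5 = 192; y0_5 = 276; x1_6 = 296; y1_6 = 192; x0_7 = 436; y0_7 = 192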